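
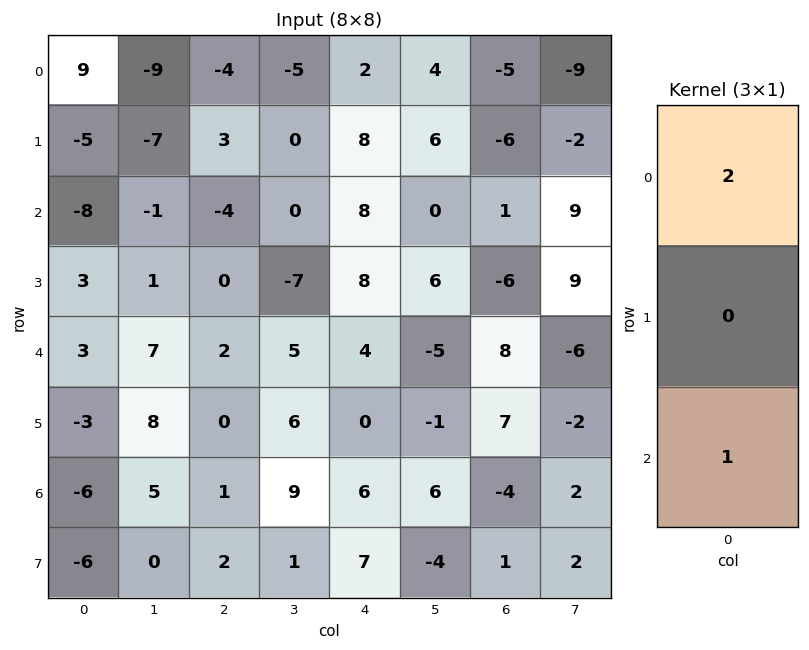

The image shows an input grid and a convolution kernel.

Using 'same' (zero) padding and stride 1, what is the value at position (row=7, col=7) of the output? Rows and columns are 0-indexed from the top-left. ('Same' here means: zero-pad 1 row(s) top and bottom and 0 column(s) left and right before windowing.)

The receptive field on the zero-padded input at this output position is [2 / 2 / 0]. Elementwise product with the kernel and sum: 2·2 + 0·1.

4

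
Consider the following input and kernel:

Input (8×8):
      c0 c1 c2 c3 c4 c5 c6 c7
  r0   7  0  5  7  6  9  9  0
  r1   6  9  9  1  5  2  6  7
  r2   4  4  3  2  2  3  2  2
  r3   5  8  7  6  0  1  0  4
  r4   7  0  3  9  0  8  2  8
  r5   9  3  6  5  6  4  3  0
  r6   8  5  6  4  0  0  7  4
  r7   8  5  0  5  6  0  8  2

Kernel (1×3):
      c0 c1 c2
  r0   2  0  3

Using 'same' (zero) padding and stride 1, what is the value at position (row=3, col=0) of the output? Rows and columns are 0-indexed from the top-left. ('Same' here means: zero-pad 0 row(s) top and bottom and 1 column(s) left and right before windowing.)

The receptive field on the zero-padded input at this output position is [0 5 8]. Elementwise product with the kernel and sum: 0·2 + 8·3.

24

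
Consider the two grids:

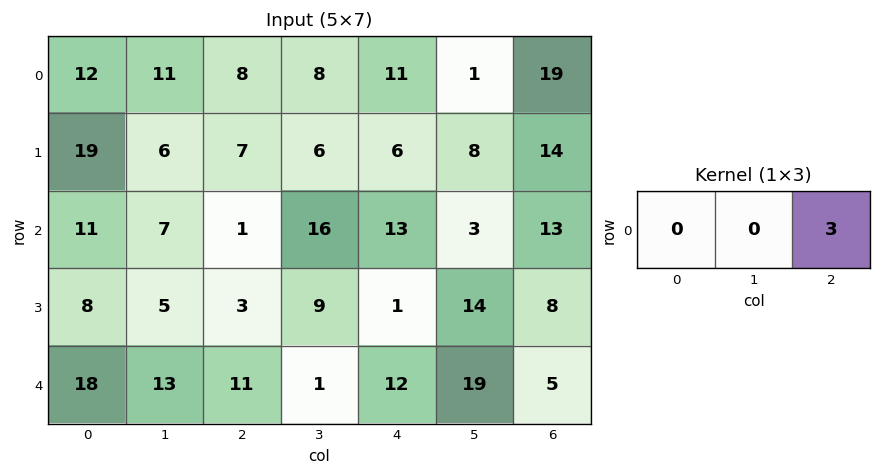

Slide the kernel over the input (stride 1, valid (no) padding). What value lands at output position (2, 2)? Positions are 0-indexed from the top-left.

The receptive field on the input at this output position is [1 16 13]. Elementwise product with the kernel and sum: 13·3.

39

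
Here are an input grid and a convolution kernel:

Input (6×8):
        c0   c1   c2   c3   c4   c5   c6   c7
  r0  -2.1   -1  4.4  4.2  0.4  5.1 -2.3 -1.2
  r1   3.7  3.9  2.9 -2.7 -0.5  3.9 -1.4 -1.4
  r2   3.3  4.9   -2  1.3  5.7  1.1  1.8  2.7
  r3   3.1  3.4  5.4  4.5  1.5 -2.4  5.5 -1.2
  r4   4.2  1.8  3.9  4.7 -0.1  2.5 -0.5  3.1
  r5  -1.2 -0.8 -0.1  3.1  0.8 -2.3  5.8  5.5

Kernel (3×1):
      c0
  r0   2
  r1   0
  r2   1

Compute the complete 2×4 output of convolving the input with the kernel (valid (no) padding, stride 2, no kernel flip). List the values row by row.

Output[0,0]: The receptive field on the input at this output position is [-2.1 / 3.7 / 3.3]. Elementwise product with the kernel and sum: -2.1·2 + 3.3·1.
Output[0,1]: The receptive field on the input at this output position is [4.4 / 2.9 / -2]. Elementwise product with the kernel and sum: 4.4·2 + -2·1.

-0.9 6.8 6.5 -2.8
10.8 -0.1 11.3 3.1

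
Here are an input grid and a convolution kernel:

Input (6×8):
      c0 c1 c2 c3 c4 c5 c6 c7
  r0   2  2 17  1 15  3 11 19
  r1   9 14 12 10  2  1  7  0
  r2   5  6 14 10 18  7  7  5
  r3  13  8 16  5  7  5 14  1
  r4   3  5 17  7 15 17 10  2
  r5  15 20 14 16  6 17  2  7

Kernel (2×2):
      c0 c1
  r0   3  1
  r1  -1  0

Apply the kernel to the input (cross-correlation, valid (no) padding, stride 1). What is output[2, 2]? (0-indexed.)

36

The receptive field on the input at this output position is [14 10 / 16 5]. Elementwise product with the kernel and sum: 14·3 + 10·1 + 16·-1.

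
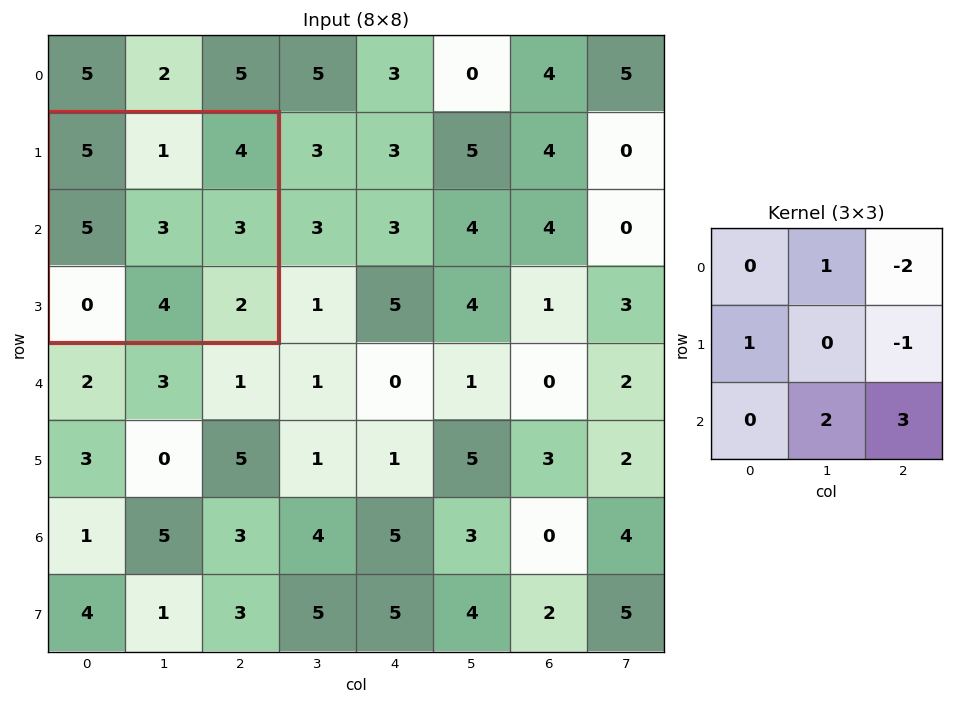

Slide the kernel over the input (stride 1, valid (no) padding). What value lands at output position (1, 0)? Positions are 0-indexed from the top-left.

The receptive field on the input at this output position is [5 1 4 / 5 3 3 / 0 4 2]. Elementwise product with the kernel and sum: 1·1 + 4·-2 + 5·1 + 3·-1 + 4·2 + 2·3.

9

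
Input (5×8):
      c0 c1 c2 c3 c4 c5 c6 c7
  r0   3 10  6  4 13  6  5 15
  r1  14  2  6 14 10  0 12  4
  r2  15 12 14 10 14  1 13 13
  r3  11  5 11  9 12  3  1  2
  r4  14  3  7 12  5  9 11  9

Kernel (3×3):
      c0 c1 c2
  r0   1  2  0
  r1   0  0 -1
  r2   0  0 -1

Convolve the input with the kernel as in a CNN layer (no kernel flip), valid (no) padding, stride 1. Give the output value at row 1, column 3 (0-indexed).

The receptive field on the input at this output position is [14 10 0 / 10 14 1 / 9 12 3]. Elementwise product with the kernel and sum: 14·1 + 10·2 + 1·-1 + 3·-1.

30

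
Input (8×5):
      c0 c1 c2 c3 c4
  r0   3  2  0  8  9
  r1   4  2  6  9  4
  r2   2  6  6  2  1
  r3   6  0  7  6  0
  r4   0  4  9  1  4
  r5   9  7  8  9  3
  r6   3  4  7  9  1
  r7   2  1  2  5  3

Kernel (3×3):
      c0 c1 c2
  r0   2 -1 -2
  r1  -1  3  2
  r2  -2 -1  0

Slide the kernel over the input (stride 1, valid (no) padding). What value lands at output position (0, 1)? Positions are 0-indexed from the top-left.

4

The receptive field on the input at this output position is [2 0 8 / 2 6 9 / 6 6 2]. Elementwise product with the kernel and sum: 2·2 + 0·-1 + 8·-2 + 2·-1 + 6·3 + 9·2 + 6·-2 + 6·-1.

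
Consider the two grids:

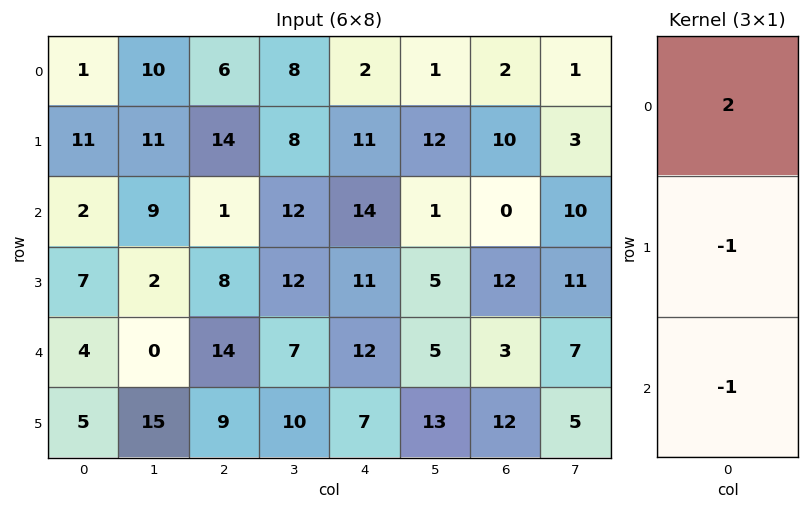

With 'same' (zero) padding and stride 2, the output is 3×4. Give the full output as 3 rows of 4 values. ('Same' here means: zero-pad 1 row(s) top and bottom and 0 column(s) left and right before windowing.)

-12 -20 -13 -12
13 19 -3 8
5 -7 3 9

Output[0,0]: The receptive field on the zero-padded input at this output position is [0 / 1 / 11]. Elementwise product with the kernel and sum: 0·2 + 1·-1 + 11·-1.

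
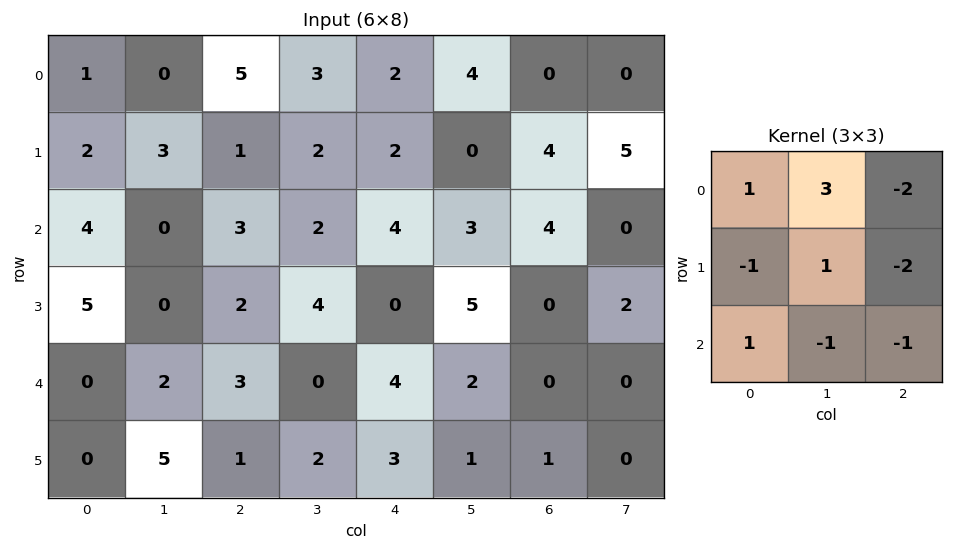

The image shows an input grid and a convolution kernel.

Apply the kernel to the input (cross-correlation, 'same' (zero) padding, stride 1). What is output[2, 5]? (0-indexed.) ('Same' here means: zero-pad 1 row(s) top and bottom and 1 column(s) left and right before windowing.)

-20

The receptive field on the zero-padded input at this output position is [2 0 4 / 4 3 4 / 0 5 0]. Elementwise product with the kernel and sum: 2·1 + 0·3 + 4·-2 + 4·-1 + 3·1 + 4·-2 + 0·1 + 5·-1 + 0·-1.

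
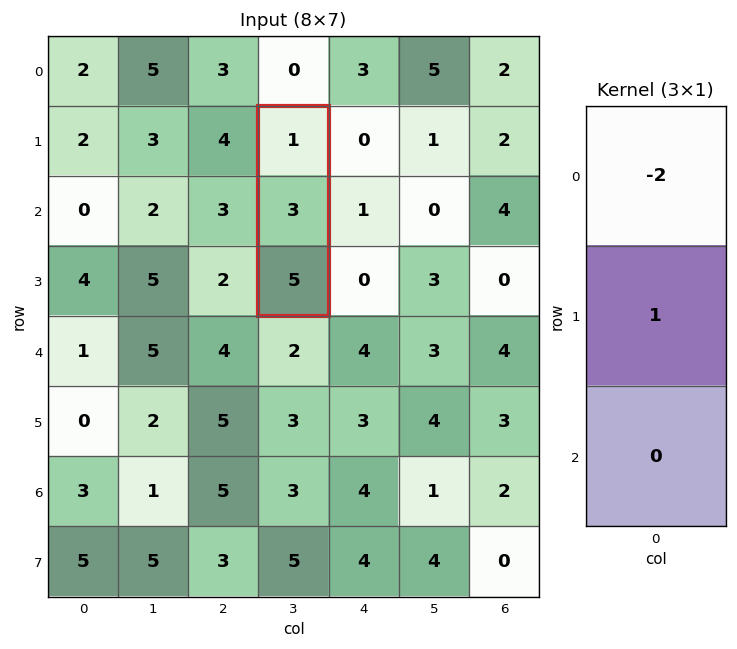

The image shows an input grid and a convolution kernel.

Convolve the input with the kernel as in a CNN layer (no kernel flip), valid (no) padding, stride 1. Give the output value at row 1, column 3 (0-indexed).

1

The receptive field on the input at this output position is [1 / 3 / 5]. Elementwise product with the kernel and sum: 1·-2 + 3·1.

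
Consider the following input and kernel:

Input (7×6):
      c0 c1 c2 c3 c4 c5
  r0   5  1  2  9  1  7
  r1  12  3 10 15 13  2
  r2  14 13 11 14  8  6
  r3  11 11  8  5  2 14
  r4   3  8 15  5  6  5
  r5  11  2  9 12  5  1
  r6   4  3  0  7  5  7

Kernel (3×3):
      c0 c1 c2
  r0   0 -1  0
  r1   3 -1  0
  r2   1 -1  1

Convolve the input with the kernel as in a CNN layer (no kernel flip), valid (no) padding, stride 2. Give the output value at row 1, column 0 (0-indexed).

19

The receptive field on the input at this output position is [14 13 11 / 11 11 8 / 3 8 15]. Elementwise product with the kernel and sum: 13·-1 + 11·3 + 11·-1 + 3·1 + 8·-1 + 15·1.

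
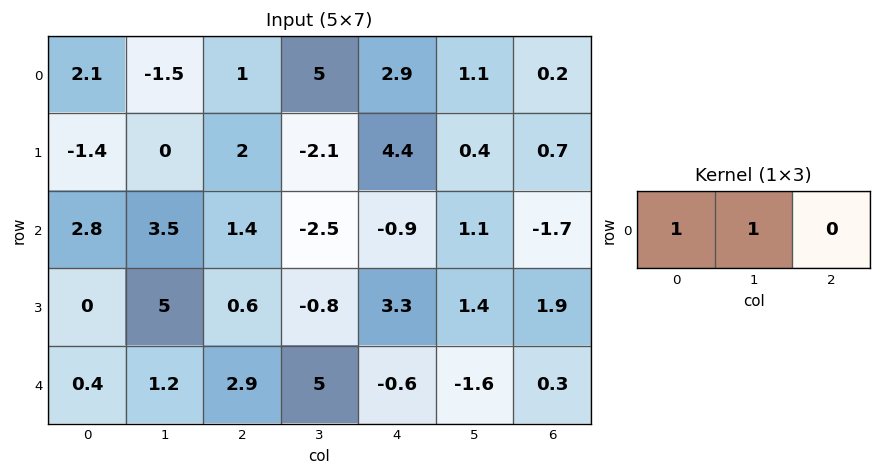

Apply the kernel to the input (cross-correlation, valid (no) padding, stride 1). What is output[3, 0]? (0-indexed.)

The receptive field on the input at this output position is [0 5 0.6]. Elementwise product with the kernel and sum: 0·1 + 5·1.

5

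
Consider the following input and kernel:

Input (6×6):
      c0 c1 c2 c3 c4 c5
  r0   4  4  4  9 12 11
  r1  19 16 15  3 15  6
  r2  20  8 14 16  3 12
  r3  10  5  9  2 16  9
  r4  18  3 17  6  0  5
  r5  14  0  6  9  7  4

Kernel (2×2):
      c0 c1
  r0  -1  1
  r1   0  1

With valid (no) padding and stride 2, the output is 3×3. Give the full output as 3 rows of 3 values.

16 8 5
-7 4 18
-15 -2 9

Output[0,0]: The receptive field on the input at this output position is [4 4 / 19 16]. Elementwise product with the kernel and sum: 4·-1 + 4·1 + 16·1.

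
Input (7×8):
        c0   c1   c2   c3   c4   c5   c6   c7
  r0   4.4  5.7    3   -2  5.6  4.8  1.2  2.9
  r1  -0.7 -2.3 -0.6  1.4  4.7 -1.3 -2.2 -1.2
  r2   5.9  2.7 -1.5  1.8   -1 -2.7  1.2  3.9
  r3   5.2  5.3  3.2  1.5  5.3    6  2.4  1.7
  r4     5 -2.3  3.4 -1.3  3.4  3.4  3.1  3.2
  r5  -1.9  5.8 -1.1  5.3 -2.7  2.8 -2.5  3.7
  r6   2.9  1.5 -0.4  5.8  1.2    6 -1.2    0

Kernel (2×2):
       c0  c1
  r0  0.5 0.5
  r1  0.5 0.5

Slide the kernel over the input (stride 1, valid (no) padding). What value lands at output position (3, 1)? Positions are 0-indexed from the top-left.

4.8

The receptive field on the input at this output position is [5.3 3.2 / -2.3 3.4]. Elementwise product with the kernel and sum: 5.3·0.5 + 3.2·0.5 + -2.3·0.5 + 3.4·0.5.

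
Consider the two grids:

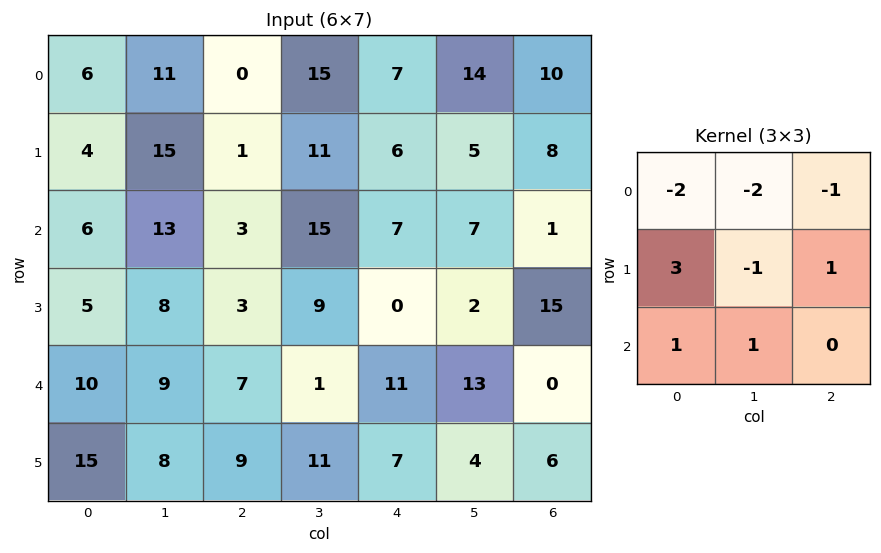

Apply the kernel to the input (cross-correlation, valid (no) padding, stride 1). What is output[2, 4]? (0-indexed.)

The receptive field on the input at this output position is [7 7 1 / 0 2 15 / 11 13 0]. Elementwise product with the kernel and sum: 7·-2 + 7·-2 + 1·-1 + 0·3 + 2·-1 + 15·1 + 11·1 + 13·1.

8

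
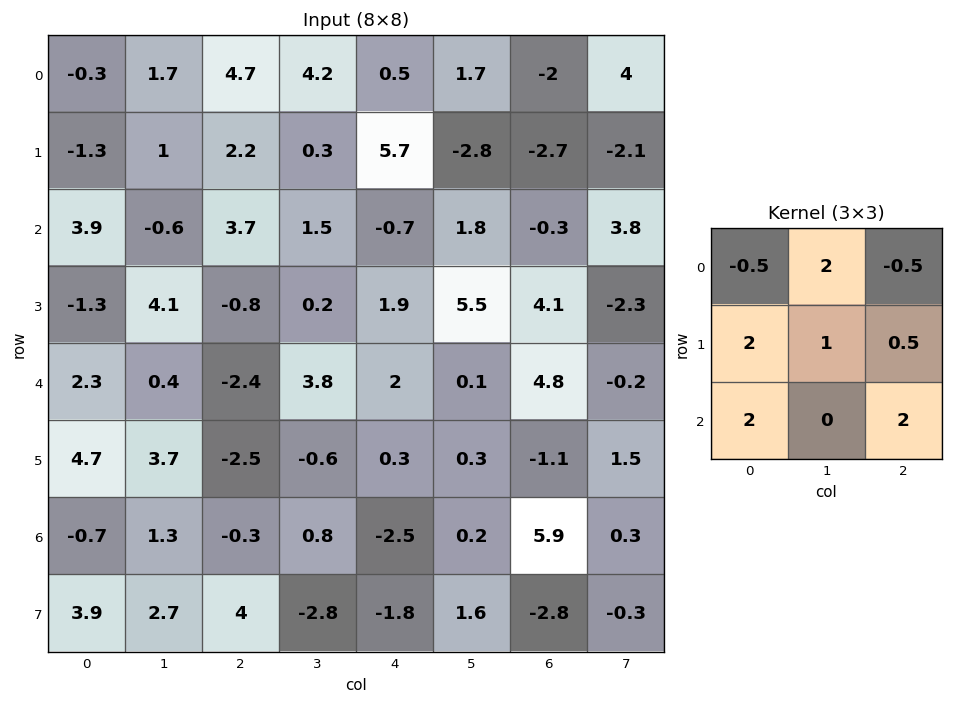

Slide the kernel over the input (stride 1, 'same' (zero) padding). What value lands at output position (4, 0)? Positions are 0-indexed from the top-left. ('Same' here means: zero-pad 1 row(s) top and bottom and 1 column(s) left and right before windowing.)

The receptive field on the zero-padded input at this output position is [0 -1.3 4.1 / 0 2.3 0.4 / 0 4.7 3.7]. Elementwise product with the kernel and sum: 0·-0.5 + -1.3·2 + 4.1·-0.5 + 0·2 + 2.3·1 + 0.4·0.5 + 0·2 + 3.7·2.

5.25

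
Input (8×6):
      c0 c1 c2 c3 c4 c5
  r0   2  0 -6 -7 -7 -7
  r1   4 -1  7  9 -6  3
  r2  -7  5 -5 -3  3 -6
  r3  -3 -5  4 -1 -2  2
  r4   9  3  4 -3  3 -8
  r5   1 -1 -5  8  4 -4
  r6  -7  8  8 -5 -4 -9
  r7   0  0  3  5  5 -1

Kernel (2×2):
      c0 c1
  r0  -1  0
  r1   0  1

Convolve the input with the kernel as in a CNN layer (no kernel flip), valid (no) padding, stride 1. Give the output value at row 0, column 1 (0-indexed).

7

The receptive field on the input at this output position is [0 -6 / -1 7]. Elementwise product with the kernel and sum: 0·-1 + 7·1.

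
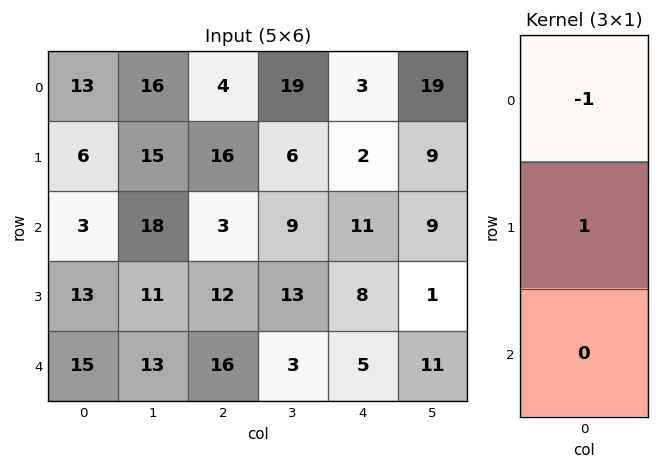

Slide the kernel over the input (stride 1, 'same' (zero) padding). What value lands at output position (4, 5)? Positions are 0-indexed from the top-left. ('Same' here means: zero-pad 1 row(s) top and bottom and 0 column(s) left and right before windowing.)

The receptive field on the zero-padded input at this output position is [1 / 11 / 0]. Elementwise product with the kernel and sum: 1·-1 + 11·1.

10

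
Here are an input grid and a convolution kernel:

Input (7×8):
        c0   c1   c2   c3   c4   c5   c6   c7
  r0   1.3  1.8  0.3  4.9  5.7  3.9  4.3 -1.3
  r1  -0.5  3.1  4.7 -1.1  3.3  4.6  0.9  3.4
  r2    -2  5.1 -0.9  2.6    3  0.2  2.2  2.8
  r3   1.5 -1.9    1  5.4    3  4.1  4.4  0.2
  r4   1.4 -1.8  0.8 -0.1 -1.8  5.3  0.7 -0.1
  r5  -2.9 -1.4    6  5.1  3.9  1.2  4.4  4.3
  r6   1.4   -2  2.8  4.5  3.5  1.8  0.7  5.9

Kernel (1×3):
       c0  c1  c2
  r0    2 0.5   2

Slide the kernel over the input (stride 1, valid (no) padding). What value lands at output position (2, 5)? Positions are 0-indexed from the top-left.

The receptive field on the input at this output position is [0.2 2.2 2.8]. Elementwise product with the kernel and sum: 0.2·2 + 2.2·0.5 + 2.8·2.

7.1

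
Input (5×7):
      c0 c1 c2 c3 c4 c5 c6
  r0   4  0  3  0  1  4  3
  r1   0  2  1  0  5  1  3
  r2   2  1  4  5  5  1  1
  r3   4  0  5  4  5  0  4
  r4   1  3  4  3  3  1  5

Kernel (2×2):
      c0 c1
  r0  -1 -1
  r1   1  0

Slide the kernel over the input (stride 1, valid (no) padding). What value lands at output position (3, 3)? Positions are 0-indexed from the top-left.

-6

The receptive field on the input at this output position is [4 5 / 3 3]. Elementwise product with the kernel and sum: 4·-1 + 5·-1 + 3·1.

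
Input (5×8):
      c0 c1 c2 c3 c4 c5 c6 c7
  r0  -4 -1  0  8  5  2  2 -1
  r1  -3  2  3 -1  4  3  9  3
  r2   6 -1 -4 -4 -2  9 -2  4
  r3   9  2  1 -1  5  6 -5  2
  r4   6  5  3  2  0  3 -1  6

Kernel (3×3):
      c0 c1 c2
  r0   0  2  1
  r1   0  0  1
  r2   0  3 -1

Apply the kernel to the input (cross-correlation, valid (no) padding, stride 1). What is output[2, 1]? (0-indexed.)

-6

The receptive field on the input at this output position is [-1 -4 -4 / 2 1 -1 / 5 3 2]. Elementwise product with the kernel and sum: -4·2 + -4·1 + -1·1 + 3·3 + 2·-1.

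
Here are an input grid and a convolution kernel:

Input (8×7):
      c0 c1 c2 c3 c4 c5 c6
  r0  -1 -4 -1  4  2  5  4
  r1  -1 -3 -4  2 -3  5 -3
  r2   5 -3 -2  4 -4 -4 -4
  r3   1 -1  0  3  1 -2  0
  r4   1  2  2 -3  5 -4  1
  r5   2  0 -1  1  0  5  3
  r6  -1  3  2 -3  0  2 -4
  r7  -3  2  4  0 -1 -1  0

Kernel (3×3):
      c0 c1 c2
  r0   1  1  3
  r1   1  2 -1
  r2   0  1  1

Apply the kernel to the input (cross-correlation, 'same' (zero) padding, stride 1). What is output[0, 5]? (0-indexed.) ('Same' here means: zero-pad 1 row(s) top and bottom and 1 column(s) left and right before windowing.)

The receptive field on the zero-padded input at this output position is [0 0 0 / 2 5 4 / -3 5 -3]. Elementwise product with the kernel and sum: 0·1 + 0·1 + 0·3 + 2·1 + 5·2 + 4·-1 + 5·1 + -3·1.

10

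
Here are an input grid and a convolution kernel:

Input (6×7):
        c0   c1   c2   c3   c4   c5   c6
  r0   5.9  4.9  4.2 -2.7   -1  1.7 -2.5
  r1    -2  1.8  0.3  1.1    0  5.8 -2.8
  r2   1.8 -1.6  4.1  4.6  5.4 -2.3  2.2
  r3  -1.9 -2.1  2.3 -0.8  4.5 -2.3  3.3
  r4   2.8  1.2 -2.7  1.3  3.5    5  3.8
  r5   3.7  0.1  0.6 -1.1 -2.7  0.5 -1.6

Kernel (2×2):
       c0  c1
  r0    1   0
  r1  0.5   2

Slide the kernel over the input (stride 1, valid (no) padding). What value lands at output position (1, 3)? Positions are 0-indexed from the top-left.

The receptive field on the input at this output position is [1.1 0 / 4.6 5.4]. Elementwise product with the kernel and sum: 1.1·1 + 4.6·0.5 + 5.4·2.

14.2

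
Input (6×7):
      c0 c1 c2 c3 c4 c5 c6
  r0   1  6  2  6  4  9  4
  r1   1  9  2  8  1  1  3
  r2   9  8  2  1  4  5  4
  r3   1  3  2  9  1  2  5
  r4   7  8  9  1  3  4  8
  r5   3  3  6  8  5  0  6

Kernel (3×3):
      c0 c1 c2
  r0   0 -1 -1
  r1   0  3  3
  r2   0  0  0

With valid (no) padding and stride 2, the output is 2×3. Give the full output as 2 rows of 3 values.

25 17 -1
5 25 12

Output[0,0]: The receptive field on the input at this output position is [1 6 2 / 1 9 2 / 9 8 2]. Elementwise product with the kernel and sum: 6·-1 + 2·-1 + 9·3 + 2·3.
Output[0,1]: The receptive field on the input at this output position is [2 6 4 / 2 8 1 / 2 1 4]. Elementwise product with the kernel and sum: 6·-1 + 4·-1 + 8·3 + 1·3.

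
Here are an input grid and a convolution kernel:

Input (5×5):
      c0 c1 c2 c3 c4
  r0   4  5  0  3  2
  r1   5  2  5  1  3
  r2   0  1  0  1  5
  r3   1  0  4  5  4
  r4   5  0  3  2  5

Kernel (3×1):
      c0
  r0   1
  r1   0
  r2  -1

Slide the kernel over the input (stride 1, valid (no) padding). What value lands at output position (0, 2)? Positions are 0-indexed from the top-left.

0

The receptive field on the input at this output position is [0 / 5 / 0]. Elementwise product with the kernel and sum: 0·1 + 0·-1.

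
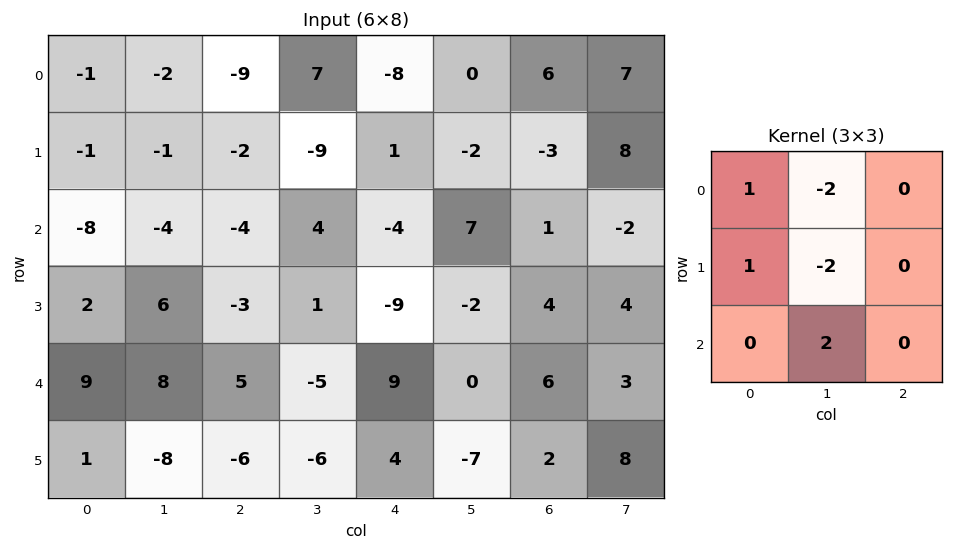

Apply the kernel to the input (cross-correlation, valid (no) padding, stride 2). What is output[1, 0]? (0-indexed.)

6

The receptive field on the input at this output position is [-8 -4 -4 / 2 6 -3 / 9 8 5]. Elementwise product with the kernel and sum: -8·1 + -4·-2 + 2·1 + 6·-2 + 8·2.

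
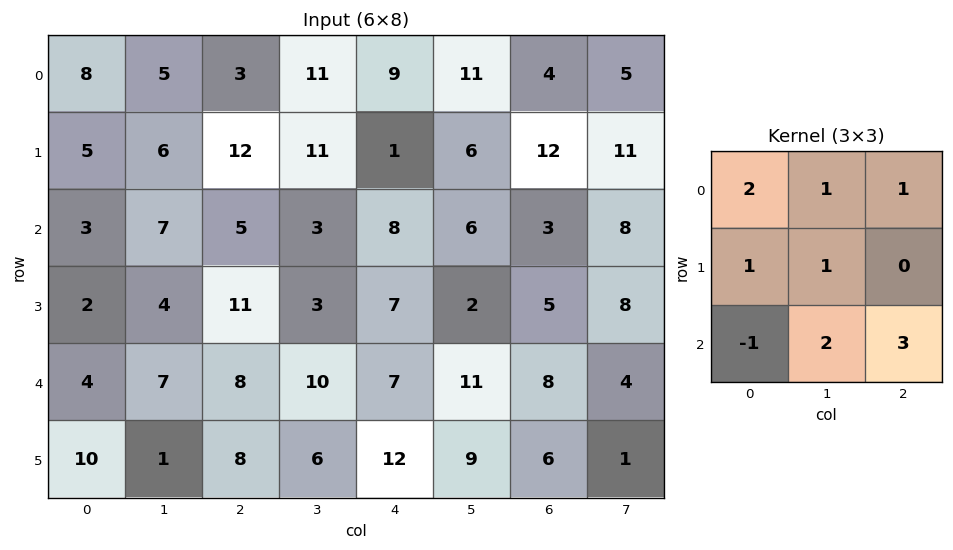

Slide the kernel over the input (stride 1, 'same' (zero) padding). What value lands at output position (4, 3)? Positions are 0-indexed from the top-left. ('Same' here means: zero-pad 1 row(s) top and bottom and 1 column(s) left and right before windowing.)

90

The receptive field on the zero-padded input at this output position is [11 3 7 / 8 10 7 / 8 6 12]. Elementwise product with the kernel and sum: 11·2 + 3·1 + 7·1 + 8·1 + 10·1 + 8·-1 + 6·2 + 12·3.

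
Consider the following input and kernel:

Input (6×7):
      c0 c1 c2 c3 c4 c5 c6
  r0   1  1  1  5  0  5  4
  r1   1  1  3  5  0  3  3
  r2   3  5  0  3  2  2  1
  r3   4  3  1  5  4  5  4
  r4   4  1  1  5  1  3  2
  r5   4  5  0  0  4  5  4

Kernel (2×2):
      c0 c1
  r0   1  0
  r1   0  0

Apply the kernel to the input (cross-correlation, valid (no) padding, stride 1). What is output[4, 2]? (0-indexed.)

1

The receptive field on the input at this output position is [1 5 / 0 0]. Elementwise product with the kernel and sum: 1·1.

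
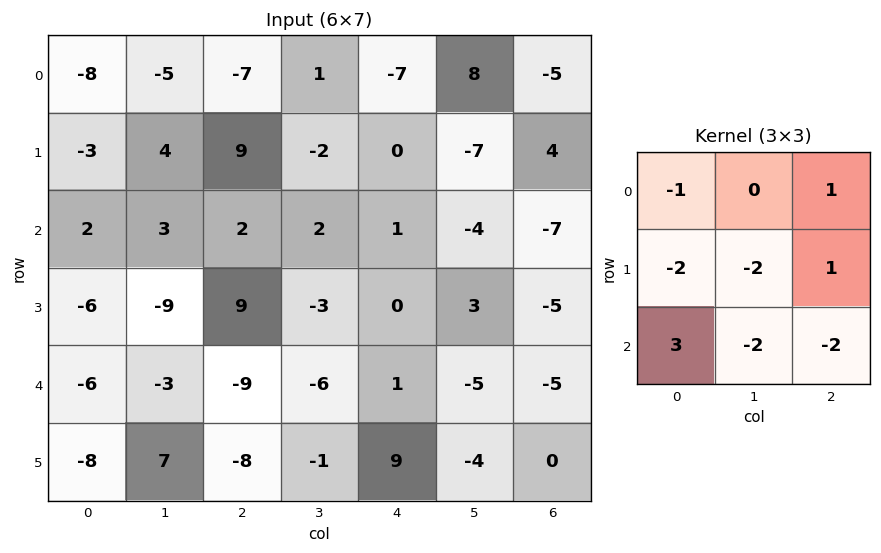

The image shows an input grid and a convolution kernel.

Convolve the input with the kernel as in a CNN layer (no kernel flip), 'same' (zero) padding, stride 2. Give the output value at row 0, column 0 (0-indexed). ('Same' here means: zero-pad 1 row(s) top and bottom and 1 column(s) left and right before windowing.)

9

The receptive field on the zero-padded input at this output position is [0 0 0 / 0 -8 -5 / 0 -3 4]. Elementwise product with the kernel and sum: 0·-1 + 0·1 + 0·-2 + -8·-2 + -5·1 + 0·3 + -3·-2 + 4·-2.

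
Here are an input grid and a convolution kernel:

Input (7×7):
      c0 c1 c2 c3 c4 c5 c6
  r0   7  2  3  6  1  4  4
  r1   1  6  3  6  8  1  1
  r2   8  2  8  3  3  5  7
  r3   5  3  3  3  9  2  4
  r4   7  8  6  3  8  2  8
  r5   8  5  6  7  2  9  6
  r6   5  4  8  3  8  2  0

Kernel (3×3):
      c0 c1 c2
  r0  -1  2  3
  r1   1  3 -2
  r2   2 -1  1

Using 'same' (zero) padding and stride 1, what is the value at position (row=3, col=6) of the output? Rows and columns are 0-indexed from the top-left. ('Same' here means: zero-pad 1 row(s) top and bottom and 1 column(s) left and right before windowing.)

19

The receptive field on the zero-padded input at this output position is [5 7 0 / 2 4 0 / 2 8 0]. Elementwise product with the kernel and sum: 5·-1 + 7·2 + 0·3 + 2·1 + 4·3 + 0·-2 + 2·2 + 8·-1 + 0·1.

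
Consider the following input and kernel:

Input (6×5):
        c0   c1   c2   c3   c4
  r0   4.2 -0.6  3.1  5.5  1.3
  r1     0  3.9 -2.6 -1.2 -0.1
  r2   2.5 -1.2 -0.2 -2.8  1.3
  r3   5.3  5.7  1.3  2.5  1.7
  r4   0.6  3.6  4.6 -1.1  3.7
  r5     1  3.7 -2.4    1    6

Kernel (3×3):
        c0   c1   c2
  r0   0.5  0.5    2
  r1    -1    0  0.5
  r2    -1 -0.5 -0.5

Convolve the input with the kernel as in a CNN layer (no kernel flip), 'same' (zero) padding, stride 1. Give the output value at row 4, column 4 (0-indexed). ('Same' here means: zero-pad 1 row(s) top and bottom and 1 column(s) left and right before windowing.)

-0.8

The receptive field on the zero-padded input at this output position is [2.5 1.7 0 / -1.1 3.7 0 / 1 6 0]. Elementwise product with the kernel and sum: 2.5·0.5 + 1.7·0.5 + 0·2 + -1.1·-1 + 0·0.5 + 1·-1 + 6·-0.5 + 0·-0.5.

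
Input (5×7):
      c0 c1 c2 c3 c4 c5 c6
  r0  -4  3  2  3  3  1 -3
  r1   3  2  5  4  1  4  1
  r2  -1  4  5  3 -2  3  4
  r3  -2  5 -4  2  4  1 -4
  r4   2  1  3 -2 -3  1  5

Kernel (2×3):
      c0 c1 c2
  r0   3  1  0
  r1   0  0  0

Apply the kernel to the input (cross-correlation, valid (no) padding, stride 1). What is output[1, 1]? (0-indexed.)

11

The receptive field on the input at this output position is [2 5 4 / 4 5 3]. Elementwise product with the kernel and sum: 2·3 + 5·1.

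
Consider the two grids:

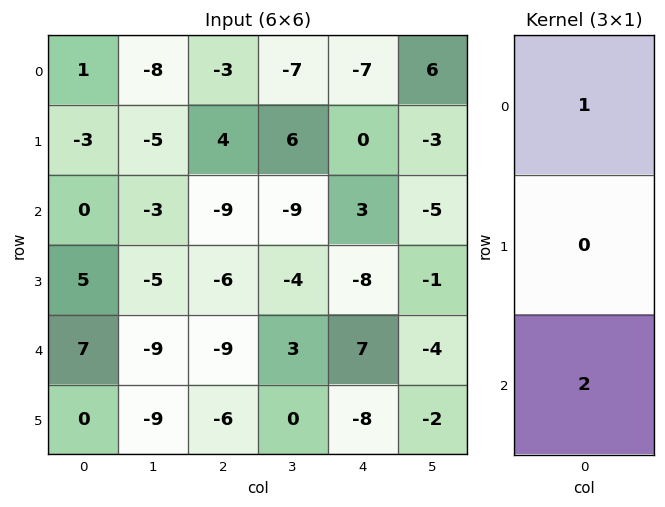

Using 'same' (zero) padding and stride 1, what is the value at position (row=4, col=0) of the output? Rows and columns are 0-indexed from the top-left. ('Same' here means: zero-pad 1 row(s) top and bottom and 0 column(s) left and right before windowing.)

5

The receptive field on the zero-padded input at this output position is [5 / 7 / 0]. Elementwise product with the kernel and sum: 5·1 + 0·2.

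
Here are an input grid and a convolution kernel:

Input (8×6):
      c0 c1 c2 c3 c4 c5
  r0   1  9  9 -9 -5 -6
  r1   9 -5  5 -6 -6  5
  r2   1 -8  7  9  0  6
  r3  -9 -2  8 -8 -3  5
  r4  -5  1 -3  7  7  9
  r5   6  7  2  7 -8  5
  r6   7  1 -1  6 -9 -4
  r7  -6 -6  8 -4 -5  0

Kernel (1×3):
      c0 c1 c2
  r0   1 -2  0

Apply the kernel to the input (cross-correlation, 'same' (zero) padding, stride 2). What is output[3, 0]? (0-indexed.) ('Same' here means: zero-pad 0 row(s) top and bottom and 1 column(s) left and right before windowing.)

-14

The receptive field on the zero-padded input at this output position is [0 7 1]. Elementwise product with the kernel and sum: 0·1 + 7·-2.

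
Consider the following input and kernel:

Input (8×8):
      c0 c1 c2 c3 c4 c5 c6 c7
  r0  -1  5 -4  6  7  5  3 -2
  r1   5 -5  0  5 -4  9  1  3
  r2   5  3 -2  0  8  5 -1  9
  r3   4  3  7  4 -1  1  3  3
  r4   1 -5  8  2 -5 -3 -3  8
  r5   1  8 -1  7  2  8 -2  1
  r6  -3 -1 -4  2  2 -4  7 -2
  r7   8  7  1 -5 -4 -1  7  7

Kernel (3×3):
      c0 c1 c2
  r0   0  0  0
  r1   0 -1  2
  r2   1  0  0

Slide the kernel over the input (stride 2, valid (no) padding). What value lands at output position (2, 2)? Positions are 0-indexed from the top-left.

-10

The receptive field on the input at this output position is [-5 -3 -3 / 2 8 -2 / 2 -4 7]. Elementwise product with the kernel and sum: 8·-1 + -2·2 + 2·1.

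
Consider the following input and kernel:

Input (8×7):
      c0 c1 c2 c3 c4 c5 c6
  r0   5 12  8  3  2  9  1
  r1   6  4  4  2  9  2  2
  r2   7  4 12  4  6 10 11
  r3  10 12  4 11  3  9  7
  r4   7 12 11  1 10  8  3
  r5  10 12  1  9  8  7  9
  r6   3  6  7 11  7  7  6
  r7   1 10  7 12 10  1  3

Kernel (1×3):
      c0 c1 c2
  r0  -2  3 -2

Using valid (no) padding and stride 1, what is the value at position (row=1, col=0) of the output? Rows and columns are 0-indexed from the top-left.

The receptive field on the input at this output position is [6 4 4]. Elementwise product with the kernel and sum: 6·-2 + 4·3 + 4·-2.

-8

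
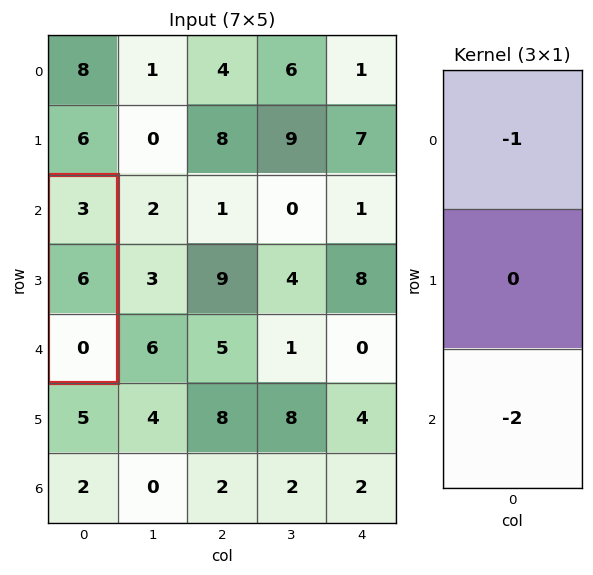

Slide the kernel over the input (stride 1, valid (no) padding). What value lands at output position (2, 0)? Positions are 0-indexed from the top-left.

The receptive field on the input at this output position is [3 / 6 / 0]. Elementwise product with the kernel and sum: 3·-1 + 0·-2.

-3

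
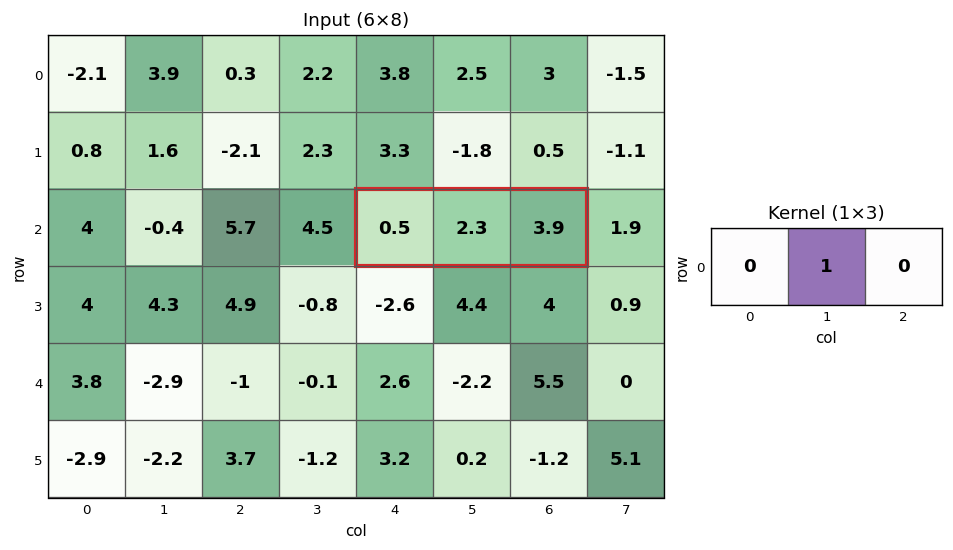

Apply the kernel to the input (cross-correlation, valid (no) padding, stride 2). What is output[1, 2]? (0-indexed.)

The receptive field on the input at this output position is [0.5 2.3 3.9]. Elementwise product with the kernel and sum: 2.3·1.

2.3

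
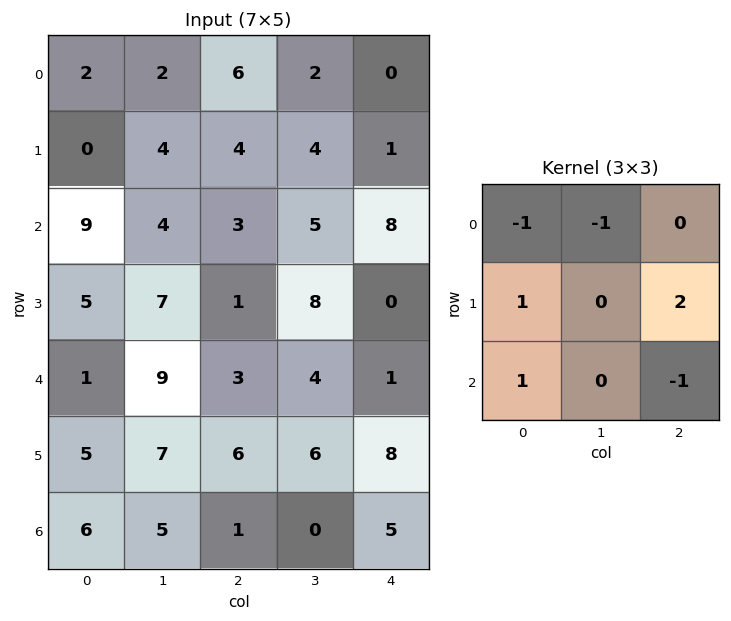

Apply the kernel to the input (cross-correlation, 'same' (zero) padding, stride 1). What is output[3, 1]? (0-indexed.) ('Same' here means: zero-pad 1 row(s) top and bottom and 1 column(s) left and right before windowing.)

The receptive field on the zero-padded input at this output position is [9 4 3 / 5 7 1 / 1 9 3]. Elementwise product with the kernel and sum: 9·-1 + 4·-1 + 5·1 + 1·2 + 1·1 + 3·-1.

-8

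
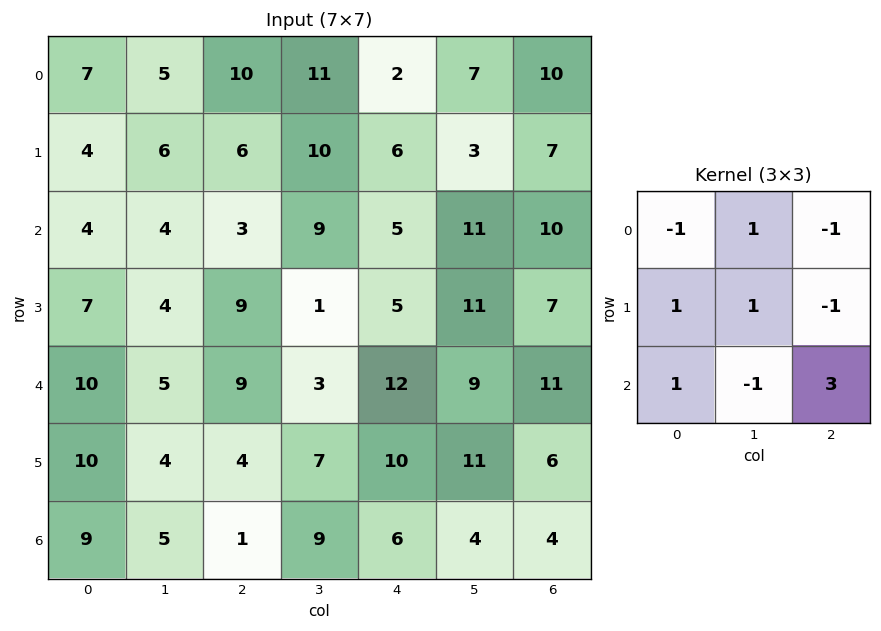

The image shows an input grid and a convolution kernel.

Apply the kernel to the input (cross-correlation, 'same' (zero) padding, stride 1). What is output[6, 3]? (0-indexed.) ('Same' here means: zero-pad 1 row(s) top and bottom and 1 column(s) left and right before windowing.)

-3

The receptive field on the zero-padded input at this output position is [4 7 10 / 1 9 6 / 0 0 0]. Elementwise product with the kernel and sum: 4·-1 + 7·1 + 10·-1 + 1·1 + 9·1 + 6·-1 + 0·1 + 0·-1 + 0·3.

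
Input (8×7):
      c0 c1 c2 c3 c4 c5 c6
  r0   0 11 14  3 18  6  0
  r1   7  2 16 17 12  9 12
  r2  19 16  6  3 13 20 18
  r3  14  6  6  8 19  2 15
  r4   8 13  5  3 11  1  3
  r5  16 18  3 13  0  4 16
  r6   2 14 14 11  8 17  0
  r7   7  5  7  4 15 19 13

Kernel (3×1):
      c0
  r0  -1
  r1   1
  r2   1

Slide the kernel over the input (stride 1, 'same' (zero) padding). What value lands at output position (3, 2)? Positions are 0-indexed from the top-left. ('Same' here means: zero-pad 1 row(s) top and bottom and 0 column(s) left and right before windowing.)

The receptive field on the zero-padded input at this output position is [6 / 6 / 5]. Elementwise product with the kernel and sum: 6·-1 + 6·1 + 5·1.

5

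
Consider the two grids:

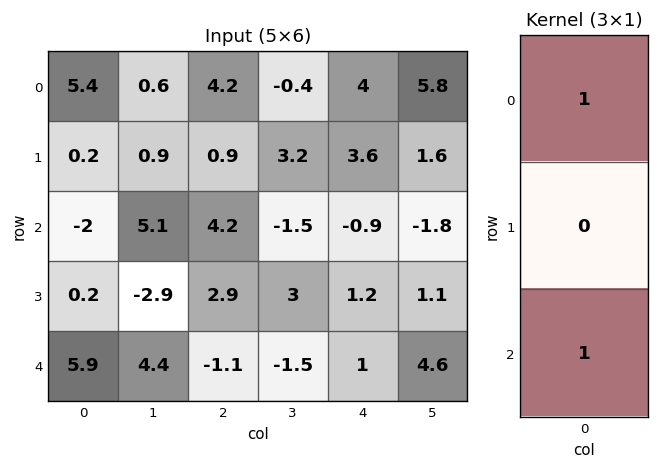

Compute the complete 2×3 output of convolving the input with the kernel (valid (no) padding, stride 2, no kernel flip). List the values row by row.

3.4 8.4 3.1
3.9 3.1 0.1

Output[0,0]: The receptive field on the input at this output position is [5.4 / 0.2 / -2]. Elementwise product with the kernel and sum: 5.4·1 + -2·1.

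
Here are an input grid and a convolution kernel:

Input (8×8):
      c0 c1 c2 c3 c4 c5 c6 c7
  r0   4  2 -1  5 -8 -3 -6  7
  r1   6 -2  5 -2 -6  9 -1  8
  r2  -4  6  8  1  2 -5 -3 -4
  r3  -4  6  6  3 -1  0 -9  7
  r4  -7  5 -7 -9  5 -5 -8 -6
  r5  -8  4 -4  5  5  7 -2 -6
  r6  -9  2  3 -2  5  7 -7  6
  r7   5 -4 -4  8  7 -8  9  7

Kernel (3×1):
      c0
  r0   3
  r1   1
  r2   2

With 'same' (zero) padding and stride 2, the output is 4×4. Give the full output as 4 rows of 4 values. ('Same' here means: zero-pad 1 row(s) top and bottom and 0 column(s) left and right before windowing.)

Output[0,0]: The receptive field on the zero-padded input at this output position is [0 / 4 / 6]. Elementwise product with the kernel and sum: 0·3 + 4·1 + 6·2.

16 9 -20 -8
6 35 -18 -24
-35 3 12 -39
-23 -17 34 5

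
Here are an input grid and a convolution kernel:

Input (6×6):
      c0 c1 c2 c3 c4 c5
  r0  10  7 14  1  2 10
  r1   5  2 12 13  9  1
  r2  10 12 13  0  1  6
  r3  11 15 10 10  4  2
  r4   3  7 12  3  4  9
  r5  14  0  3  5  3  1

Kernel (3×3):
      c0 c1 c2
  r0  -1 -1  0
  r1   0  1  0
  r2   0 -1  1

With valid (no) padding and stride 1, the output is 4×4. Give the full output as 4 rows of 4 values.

Output[0,0]: The receptive field on the input at this output position is [10 7 14 / 5 2 12 / 10 12 13]. Elementwise product with the kernel and sum: 10·-1 + 7·-1 + 2·1 + 12·-1 + 13·1.

-14 -22 -1 11
0 -1 -31 -23
-2 -24 -2 8
-16 -11 -19 -12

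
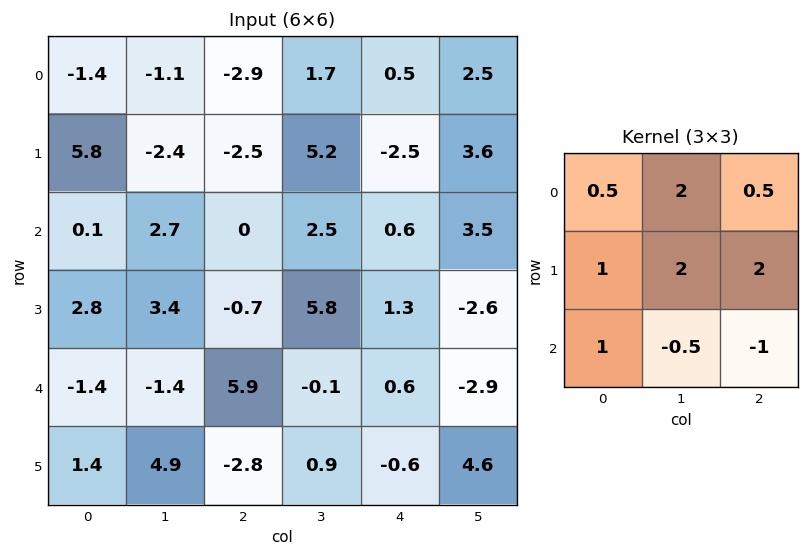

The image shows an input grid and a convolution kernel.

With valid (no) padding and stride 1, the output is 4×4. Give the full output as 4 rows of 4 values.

-9.6 -2.3 3.25 9.2
4.15 2.05 9.2 17.85
7.05 11.95 24.15 9.9
17.2 18.8 16.15 -3.9

Output[0,0]: The receptive field on the input at this output position is [-1.4 -1.1 -2.9 / 5.8 -2.4 -2.5 / 0.1 2.7 0]. Elementwise product with the kernel and sum: -1.4·0.5 + -1.1·2 + -2.9·0.5 + 5.8·1 + -2.4·2 + -2.5·2 + 0.1·1 + 2.7·-0.5 + 0·-1.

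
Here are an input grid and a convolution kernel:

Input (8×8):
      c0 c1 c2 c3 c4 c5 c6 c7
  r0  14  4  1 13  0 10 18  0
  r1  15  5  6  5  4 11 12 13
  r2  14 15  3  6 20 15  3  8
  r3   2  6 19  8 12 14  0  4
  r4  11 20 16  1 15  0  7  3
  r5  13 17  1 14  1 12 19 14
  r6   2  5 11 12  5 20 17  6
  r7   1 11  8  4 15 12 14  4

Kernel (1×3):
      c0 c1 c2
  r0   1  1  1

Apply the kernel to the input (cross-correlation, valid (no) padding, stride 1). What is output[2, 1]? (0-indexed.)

24

The receptive field on the input at this output position is [15 3 6]. Elementwise product with the kernel and sum: 15·1 + 3·1 + 6·1.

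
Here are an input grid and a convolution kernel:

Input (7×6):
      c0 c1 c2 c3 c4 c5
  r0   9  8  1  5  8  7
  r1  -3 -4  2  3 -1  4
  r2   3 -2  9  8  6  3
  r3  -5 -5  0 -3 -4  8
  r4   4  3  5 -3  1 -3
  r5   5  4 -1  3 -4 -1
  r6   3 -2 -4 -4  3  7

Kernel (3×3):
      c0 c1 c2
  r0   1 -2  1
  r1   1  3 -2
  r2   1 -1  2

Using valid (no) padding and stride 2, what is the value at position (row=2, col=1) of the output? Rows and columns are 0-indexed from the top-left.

The receptive field on the input at this output position is [5 -3 1 / -1 3 -4 / -4 -4 3]. Elementwise product with the kernel and sum: 5·1 + -3·-2 + 1·1 + -1·1 + 3·3 + -4·-2 + -4·1 + -4·-1 + 3·2.

34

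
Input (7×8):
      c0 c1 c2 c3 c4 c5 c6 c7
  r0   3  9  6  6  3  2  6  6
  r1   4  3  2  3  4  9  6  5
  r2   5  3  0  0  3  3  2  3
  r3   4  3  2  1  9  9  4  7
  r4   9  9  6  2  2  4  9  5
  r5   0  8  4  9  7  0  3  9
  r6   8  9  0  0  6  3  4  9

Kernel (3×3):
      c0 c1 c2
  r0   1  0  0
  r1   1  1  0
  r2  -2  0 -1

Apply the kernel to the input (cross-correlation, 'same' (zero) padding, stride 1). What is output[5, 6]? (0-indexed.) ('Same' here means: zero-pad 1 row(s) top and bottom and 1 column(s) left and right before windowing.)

-8

The receptive field on the zero-padded input at this output position is [4 9 5 / 0 3 9 / 3 4 9]. Elementwise product with the kernel and sum: 4·1 + 0·1 + 3·1 + 3·-2 + 9·-1.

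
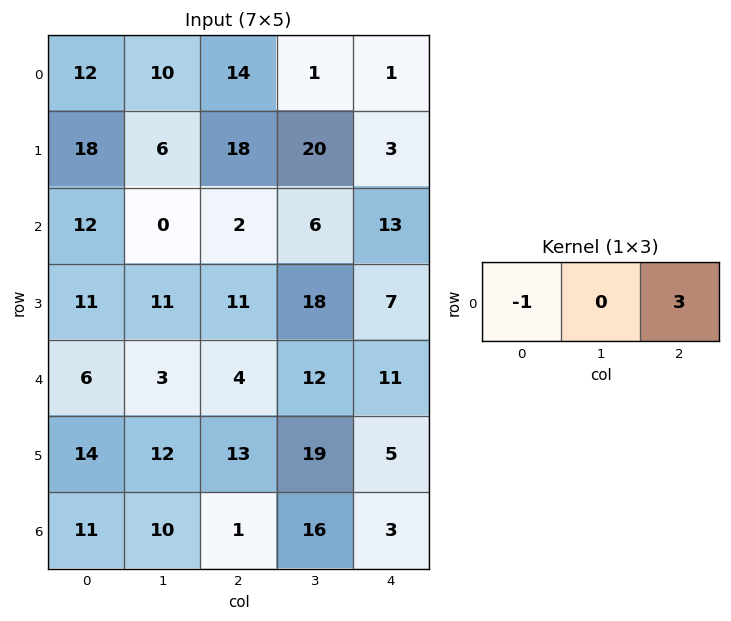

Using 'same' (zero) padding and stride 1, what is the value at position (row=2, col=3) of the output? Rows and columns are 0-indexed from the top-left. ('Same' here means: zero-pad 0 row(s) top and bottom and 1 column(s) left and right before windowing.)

The receptive field on the zero-padded input at this output position is [2 6 13]. Elementwise product with the kernel and sum: 2·-1 + 13·3.

37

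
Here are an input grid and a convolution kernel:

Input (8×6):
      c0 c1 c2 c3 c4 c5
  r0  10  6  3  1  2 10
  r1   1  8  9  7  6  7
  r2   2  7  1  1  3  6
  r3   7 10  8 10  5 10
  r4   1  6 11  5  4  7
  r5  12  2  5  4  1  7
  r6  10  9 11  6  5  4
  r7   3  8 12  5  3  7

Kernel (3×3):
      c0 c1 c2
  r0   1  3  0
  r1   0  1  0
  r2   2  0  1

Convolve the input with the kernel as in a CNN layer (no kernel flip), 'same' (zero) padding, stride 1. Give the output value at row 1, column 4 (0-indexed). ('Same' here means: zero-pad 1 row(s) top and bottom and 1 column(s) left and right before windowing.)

The receptive field on the zero-padded input at this output position is [1 2 10 / 7 6 7 / 1 3 6]. Elementwise product with the kernel and sum: 1·1 + 2·3 + 6·1 + 1·2 + 6·1.

21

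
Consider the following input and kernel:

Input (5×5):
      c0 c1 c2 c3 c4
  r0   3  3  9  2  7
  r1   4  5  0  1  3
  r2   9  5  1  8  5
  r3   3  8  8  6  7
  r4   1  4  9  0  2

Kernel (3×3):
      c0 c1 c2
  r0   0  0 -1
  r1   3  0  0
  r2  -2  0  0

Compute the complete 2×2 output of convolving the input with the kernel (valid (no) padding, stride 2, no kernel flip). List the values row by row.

-15 -9
6 1

Output[0,0]: The receptive field on the input at this output position is [3 3 9 / 4 5 0 / 9 5 1]. Elementwise product with the kernel and sum: 9·-1 + 4·3 + 9·-2.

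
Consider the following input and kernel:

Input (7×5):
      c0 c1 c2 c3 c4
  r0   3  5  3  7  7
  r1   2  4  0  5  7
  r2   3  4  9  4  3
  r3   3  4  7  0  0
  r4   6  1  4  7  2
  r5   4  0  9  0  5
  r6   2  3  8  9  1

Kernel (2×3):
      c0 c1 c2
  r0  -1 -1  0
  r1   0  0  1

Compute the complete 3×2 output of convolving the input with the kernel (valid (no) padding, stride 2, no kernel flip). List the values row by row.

-8 -3
0 -13
2 -6

Output[0,0]: The receptive field on the input at this output position is [3 5 3 / 2 4 0]. Elementwise product with the kernel and sum: 3·-1 + 5·-1 + 0·1.
Output[0,1]: The receptive field on the input at this output position is [3 7 7 / 0 5 7]. Elementwise product with the kernel and sum: 3·-1 + 7·-1 + 7·1.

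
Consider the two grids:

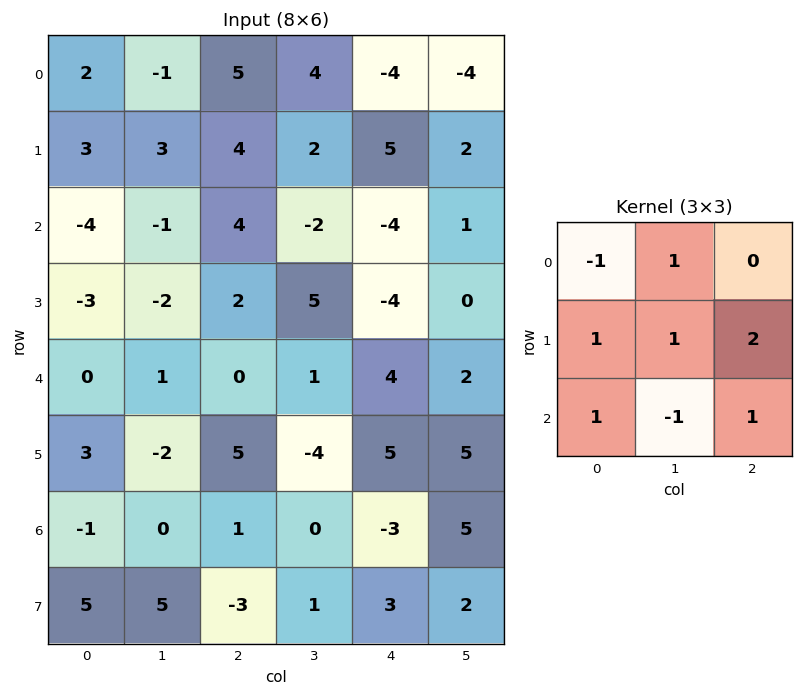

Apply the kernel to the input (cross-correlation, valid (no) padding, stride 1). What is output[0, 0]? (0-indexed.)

The receptive field on the input at this output position is [2 -1 5 / 3 3 4 / -4 -1 4]. Elementwise product with the kernel and sum: 2·-1 + -1·1 + 3·1 + 3·1 + 4·2 + -4·1 + -1·-1 + 4·1.

12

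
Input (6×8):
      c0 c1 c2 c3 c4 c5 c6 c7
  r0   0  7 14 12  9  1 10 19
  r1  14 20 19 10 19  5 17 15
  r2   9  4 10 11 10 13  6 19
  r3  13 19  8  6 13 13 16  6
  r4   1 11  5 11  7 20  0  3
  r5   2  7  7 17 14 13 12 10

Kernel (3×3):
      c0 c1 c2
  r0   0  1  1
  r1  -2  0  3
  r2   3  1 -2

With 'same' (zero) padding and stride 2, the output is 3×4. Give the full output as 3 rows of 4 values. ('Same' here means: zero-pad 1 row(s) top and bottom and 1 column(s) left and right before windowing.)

Output[0,0]: The receptive field on the zero-padded input at this output position is [0 0 0 / 0 0 7 / 0 14 20]. Elementwise product with the kernel and sum: 0·1 + 0·1 + 0·-2 + 7·3 + 0·3 + 14·1 + 20·-2.
Output[0,1]: The receptive field on the zero-padded input at this output position is [0 0 0 / 7 14 12 / 20 19 10]. Elementwise product with the kernel and sum: 0·1 + 0·1 + 7·-2 + 12·3 + 20·3 + 19·1 + 10·-2.

-5 81 18 57
21 107 46 106
53 19 103 22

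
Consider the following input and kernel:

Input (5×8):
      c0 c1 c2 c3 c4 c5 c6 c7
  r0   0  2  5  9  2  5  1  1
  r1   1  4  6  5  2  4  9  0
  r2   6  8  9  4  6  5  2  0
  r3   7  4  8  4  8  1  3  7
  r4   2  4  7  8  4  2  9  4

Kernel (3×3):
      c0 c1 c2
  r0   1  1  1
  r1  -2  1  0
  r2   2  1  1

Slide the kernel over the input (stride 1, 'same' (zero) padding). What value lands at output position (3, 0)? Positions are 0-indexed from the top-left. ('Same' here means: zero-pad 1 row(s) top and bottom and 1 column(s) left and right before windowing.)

27

The receptive field on the zero-padded input at this output position is [0 6 8 / 0 7 4 / 0 2 4]. Elementwise product with the kernel and sum: 0·1 + 6·1 + 8·1 + 0·-2 + 7·1 + 0·2 + 2·1 + 4·1.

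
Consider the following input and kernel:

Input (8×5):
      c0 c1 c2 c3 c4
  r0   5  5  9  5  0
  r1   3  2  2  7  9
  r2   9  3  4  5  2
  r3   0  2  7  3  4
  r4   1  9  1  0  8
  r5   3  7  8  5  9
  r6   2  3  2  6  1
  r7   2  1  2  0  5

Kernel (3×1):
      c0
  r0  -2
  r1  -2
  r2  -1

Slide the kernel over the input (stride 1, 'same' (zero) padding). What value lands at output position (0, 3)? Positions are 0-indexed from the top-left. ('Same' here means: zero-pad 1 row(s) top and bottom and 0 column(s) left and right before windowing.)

-17

The receptive field on the zero-padded input at this output position is [0 / 5 / 7]. Elementwise product with the kernel and sum: 0·-2 + 5·-2 + 7·-1.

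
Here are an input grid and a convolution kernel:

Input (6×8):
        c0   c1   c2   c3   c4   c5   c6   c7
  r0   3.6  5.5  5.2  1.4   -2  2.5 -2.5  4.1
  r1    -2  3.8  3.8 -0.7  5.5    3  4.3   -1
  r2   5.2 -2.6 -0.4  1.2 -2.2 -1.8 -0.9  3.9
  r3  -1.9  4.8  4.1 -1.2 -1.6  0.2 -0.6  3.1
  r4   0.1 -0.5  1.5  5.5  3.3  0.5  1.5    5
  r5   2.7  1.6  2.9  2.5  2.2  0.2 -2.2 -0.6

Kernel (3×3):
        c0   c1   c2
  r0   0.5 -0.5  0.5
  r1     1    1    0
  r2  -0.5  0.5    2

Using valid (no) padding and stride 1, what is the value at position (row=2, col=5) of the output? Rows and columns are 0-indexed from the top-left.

The receptive field on the input at this output position is [-1.8 -0.9 3.9 / 0.2 -0.6 3.1 / 0.5 1.5 5]. Elementwise product with the kernel and sum: -1.8·0.5 + -0.9·-0.5 + 3.9·0.5 + 0.2·1 + -0.6·1 + 0.5·-0.5 + 1.5·0.5 + 5·2.

11.6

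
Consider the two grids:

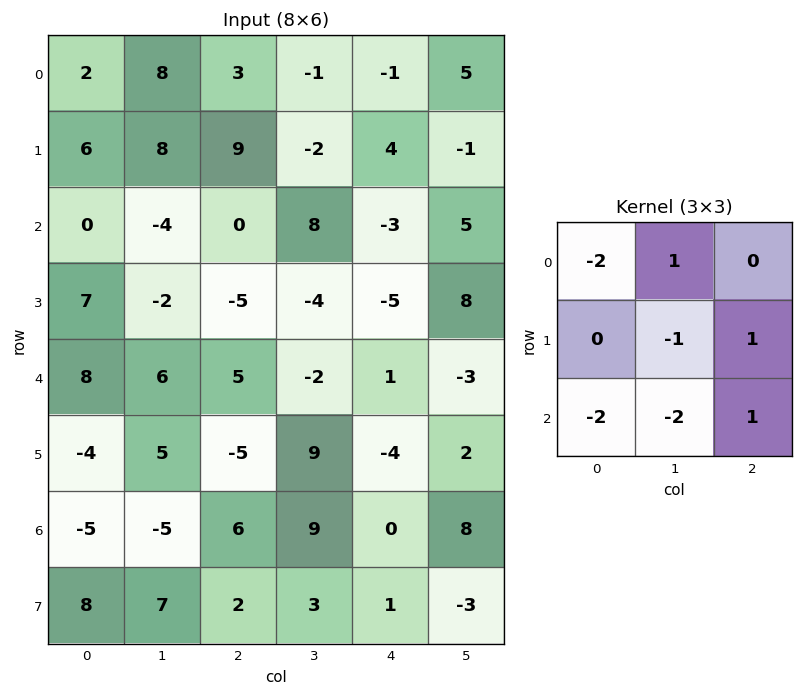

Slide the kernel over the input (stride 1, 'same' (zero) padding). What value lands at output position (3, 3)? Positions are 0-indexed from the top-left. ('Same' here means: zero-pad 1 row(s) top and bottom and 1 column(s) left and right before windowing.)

2

The receptive field on the zero-padded input at this output position is [0 8 -3 / -5 -4 -5 / 5 -2 1]. Elementwise product with the kernel and sum: 0·-2 + 8·1 + -4·-1 + -5·1 + 5·-2 + -2·-2 + 1·1.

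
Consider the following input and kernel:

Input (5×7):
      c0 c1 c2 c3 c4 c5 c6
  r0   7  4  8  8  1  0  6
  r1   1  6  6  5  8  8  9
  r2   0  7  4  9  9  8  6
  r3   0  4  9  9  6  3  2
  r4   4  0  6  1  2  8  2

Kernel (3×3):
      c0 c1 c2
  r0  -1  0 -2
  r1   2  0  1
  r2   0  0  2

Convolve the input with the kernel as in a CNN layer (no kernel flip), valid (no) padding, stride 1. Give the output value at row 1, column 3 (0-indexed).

11

The receptive field on the input at this output position is [5 8 8 / 9 9 8 / 9 6 3]. Elementwise product with the kernel and sum: 5·-1 + 8·-2 + 9·2 + 8·1 + 3·2.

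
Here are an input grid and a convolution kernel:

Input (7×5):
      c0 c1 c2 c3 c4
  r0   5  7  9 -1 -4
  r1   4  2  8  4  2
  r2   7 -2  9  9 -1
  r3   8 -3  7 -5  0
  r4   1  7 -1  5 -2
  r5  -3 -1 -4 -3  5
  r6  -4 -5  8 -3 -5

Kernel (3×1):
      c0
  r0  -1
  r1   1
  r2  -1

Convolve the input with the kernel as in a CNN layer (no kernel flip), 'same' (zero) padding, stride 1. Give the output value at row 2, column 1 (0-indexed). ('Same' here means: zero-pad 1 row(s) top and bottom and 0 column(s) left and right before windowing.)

The receptive field on the zero-padded input at this output position is [2 / -2 / -3]. Elementwise product with the kernel and sum: 2·-1 + -2·1 + -3·-1.

-1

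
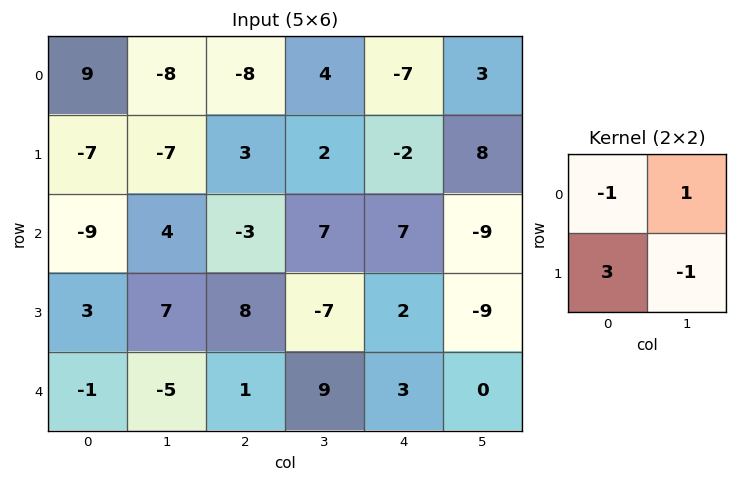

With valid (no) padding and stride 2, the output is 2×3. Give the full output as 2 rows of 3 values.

Output[0,0]: The receptive field on the input at this output position is [9 -8 / -7 -7]. Elementwise product with the kernel and sum: 9·-1 + -8·1 + -7·3 + -7·-1.
Output[0,1]: The receptive field on the input at this output position is [-8 4 / 3 2]. Elementwise product with the kernel and sum: -8·-1 + 4·1 + 3·3 + 2·-1.

-31 19 -4
15 41 -1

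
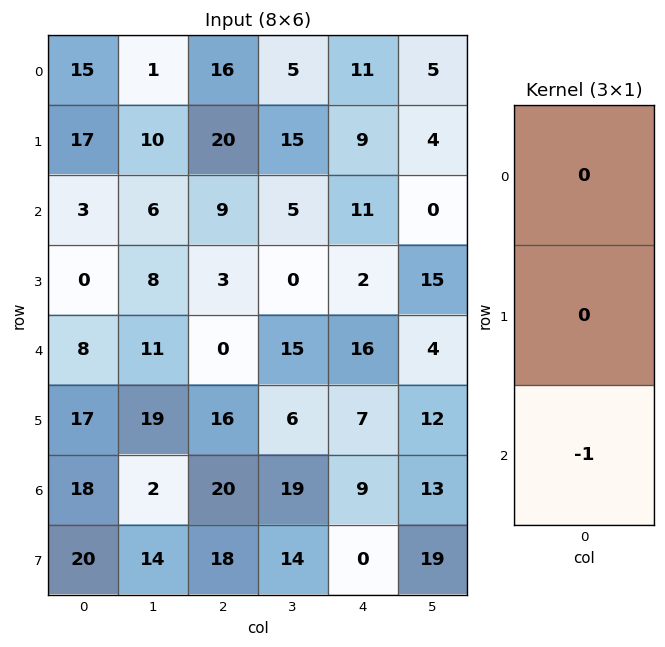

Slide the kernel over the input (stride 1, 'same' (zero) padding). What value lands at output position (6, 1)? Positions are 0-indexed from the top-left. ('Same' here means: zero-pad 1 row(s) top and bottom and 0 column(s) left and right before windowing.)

The receptive field on the zero-padded input at this output position is [19 / 2 / 14]. Elementwise product with the kernel and sum: 14·-1.

-14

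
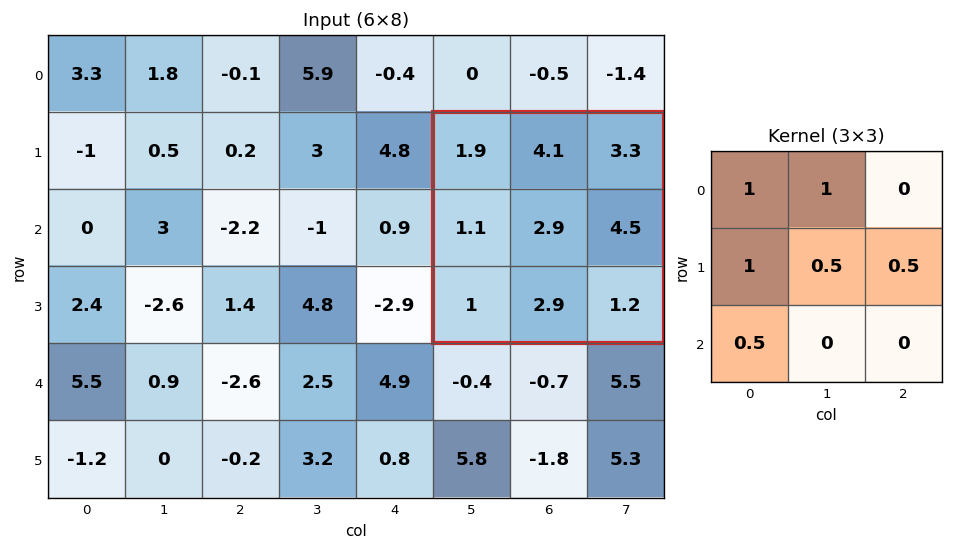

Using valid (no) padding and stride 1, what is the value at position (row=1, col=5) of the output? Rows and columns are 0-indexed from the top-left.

The receptive field on the input at this output position is [1.9 4.1 3.3 / 1.1 2.9 4.5 / 1 2.9 1.2]. Elementwise product with the kernel and sum: 1.9·1 + 4.1·1 + 1.1·1 + 2.9·0.5 + 4.5·0.5 + 1·0.5.

11.3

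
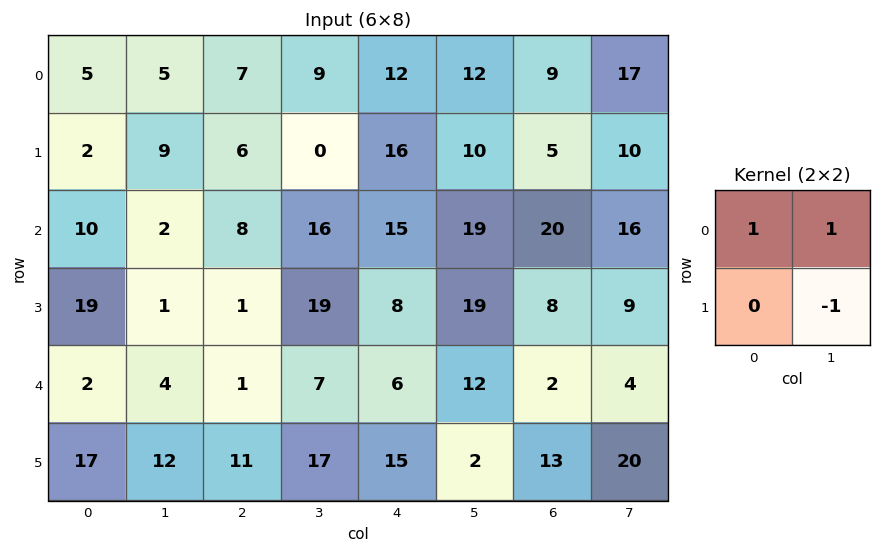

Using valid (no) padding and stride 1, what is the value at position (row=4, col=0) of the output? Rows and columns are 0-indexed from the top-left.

-6

The receptive field on the input at this output position is [2 4 / 17 12]. Elementwise product with the kernel and sum: 2·1 + 4·1 + 12·-1.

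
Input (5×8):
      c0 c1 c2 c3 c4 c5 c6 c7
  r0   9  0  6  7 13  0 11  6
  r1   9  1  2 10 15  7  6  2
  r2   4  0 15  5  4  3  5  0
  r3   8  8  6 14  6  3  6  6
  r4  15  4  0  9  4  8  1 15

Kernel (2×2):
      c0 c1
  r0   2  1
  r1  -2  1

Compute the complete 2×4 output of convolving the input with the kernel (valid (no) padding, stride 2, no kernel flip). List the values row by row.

Output[0,0]: The receptive field on the input at this output position is [9 0 / 9 1]. Elementwise product with the kernel and sum: 9·2 + 0·1 + 9·-2 + 1·1.

1 25 3 18
0 37 2 4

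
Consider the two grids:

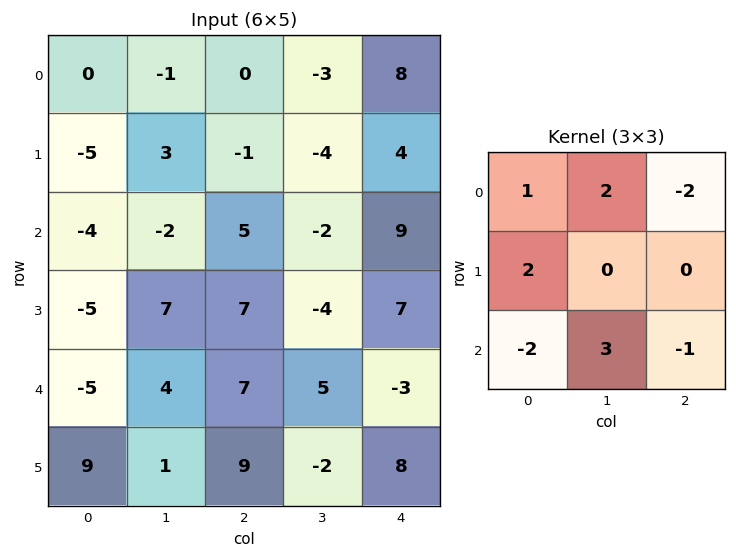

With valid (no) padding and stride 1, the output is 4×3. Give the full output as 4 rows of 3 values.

Output[0,0]: The receptive field on the input at this output position is [0 -1 0 / -5 3 -1 / -4 -2 5]. Elementwise product with the kernel and sum: 0·1 + -1·2 + 0·-2 + -5·2 + -4·-2 + -2·3 + 5·-1.

-15 32 -49
19 16 -40
-13 34 1
-39 64 -33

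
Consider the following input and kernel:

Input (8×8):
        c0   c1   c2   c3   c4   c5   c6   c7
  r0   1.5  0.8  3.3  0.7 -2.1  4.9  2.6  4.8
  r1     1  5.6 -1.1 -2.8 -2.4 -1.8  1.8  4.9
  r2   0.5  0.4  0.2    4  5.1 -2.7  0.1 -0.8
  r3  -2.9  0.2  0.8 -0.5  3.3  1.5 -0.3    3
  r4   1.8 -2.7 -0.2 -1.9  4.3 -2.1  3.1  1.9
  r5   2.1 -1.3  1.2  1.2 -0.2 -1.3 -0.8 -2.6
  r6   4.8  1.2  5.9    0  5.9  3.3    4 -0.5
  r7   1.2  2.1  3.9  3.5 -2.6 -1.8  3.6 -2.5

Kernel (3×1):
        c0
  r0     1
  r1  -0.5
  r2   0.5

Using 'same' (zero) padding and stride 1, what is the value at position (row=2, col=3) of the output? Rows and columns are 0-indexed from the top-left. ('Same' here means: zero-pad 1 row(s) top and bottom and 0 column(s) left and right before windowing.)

The receptive field on the zero-padded input at this output position is [-2.8 / 4 / -0.5]. Elementwise product with the kernel and sum: -2.8·1 + 4·-0.5 + -0.5·0.5.

-5.05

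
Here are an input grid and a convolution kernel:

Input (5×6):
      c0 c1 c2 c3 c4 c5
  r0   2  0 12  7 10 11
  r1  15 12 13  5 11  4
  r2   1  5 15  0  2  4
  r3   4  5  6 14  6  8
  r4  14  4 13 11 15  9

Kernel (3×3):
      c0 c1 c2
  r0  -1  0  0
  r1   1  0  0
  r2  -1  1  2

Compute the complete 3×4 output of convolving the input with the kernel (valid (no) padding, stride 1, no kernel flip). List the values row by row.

47 22 -10 8
-1 22 22 3
19 31 19 36

Output[0,0]: The receptive field on the input at this output position is [2 0 12 / 15 12 13 / 1 5 15]. Elementwise product with the kernel and sum: 2·-1 + 15·1 + 1·-1 + 5·1 + 15·2.
Output[0,1]: The receptive field on the input at this output position is [0 12 7 / 12 13 5 / 5 15 0]. Elementwise product with the kernel and sum: 0·-1 + 12·1 + 5·-1 + 15·1 + 0·2.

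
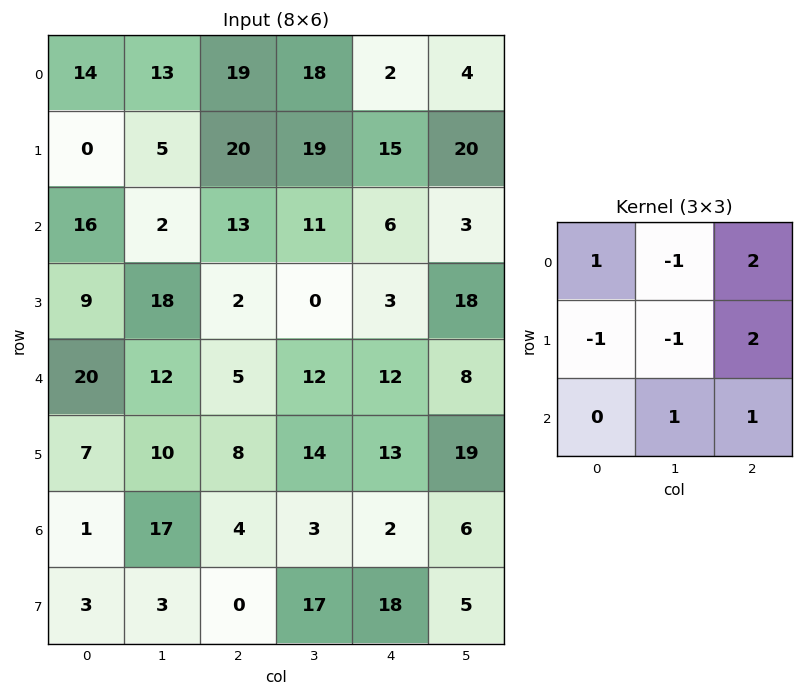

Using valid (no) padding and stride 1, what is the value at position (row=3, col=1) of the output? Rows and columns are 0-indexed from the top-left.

45

The receptive field on the input at this output position is [18 2 0 / 12 5 12 / 10 8 14]. Elementwise product with the kernel and sum: 18·1 + 2·-1 + 0·2 + 12·-1 + 5·-1 + 12·2 + 8·1 + 14·1.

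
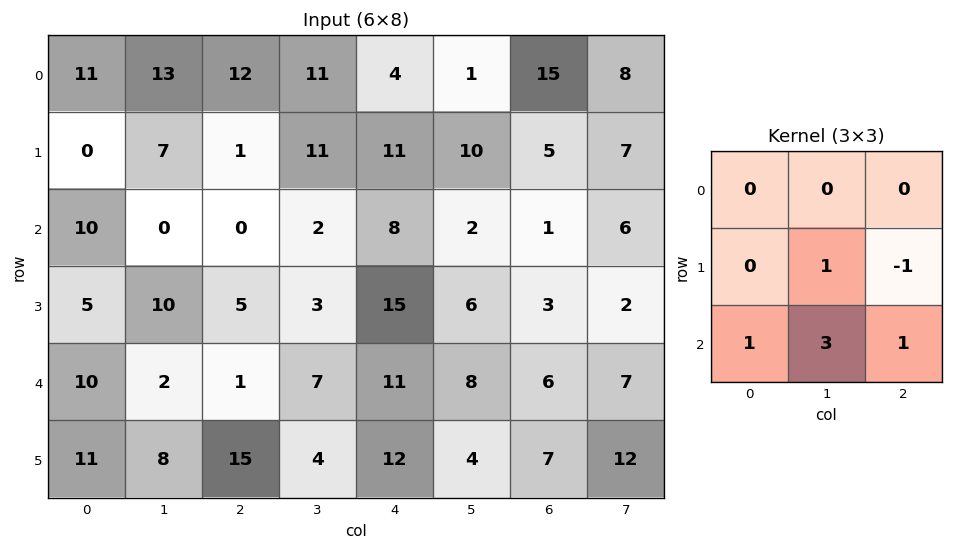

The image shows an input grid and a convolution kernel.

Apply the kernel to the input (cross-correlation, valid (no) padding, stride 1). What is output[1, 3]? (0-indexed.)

60

The receptive field on the input at this output position is [11 11 10 / 2 8 2 / 3 15 6]. Elementwise product with the kernel and sum: 8·1 + 2·-1 + 3·1 + 15·3 + 6·1.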